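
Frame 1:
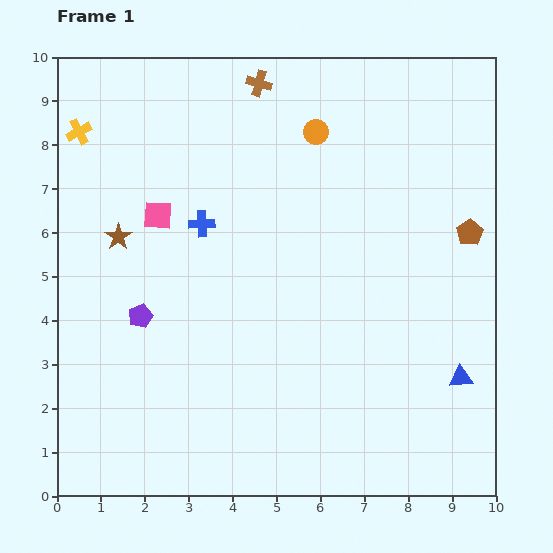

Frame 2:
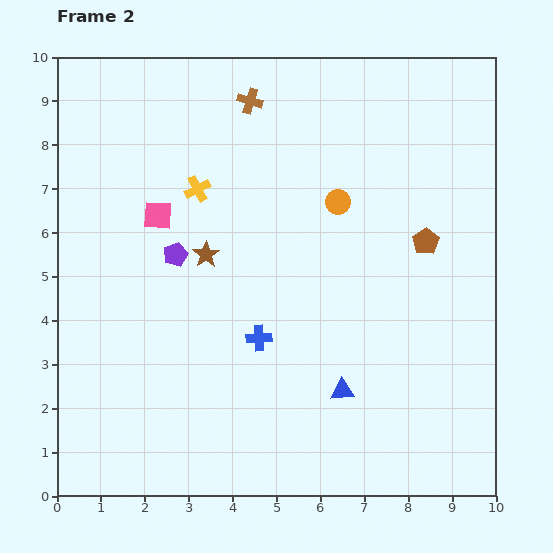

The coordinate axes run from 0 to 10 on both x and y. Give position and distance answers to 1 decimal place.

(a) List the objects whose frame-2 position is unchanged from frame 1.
the pink square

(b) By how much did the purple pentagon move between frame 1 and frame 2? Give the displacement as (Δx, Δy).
(0.8, 1.4)

The purple pentagon was at (1.9, 4.1) in frame 1 and (2.7, 5.5) in frame 2.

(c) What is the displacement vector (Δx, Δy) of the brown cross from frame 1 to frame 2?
(-0.2, -0.4)

The brown cross was at (4.6, 9.4) in frame 1 and (4.4, 9.0) in frame 2.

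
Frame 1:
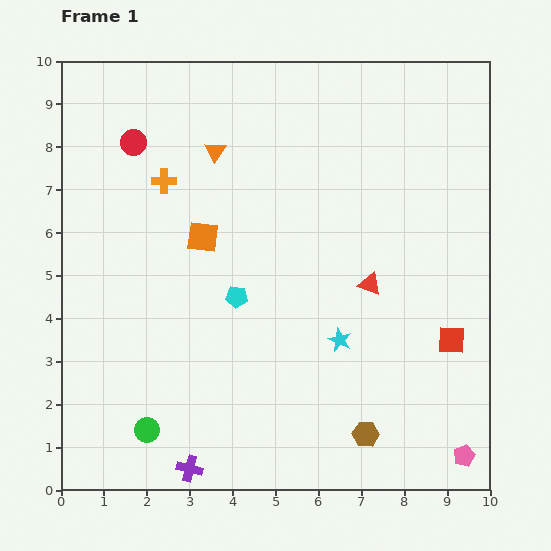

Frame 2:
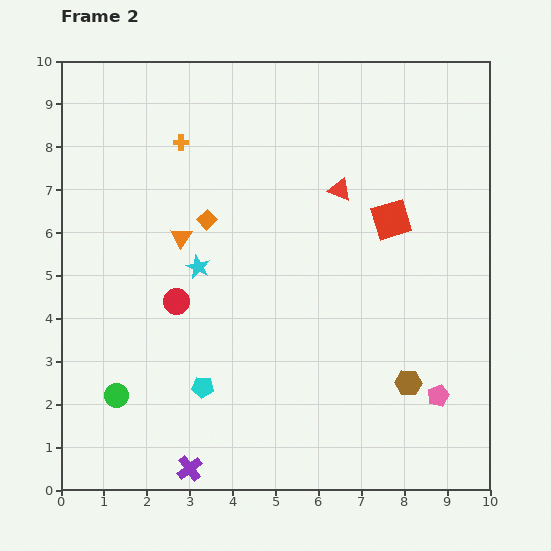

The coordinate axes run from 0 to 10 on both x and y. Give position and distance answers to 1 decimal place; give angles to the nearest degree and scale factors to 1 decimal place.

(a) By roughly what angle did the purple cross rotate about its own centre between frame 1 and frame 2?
39° clockwise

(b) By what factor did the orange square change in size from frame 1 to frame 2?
0.6×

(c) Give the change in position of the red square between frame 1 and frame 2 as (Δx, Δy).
(-1.4, 2.8)

The red square was at (9.1, 3.5) in frame 1 and (7.7, 6.3) in frame 2.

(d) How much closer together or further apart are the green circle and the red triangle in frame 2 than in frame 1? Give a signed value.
+0.9

Distance in frame 1: 6.2. Distance in frame 2: 7.1.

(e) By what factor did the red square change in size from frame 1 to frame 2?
1.4×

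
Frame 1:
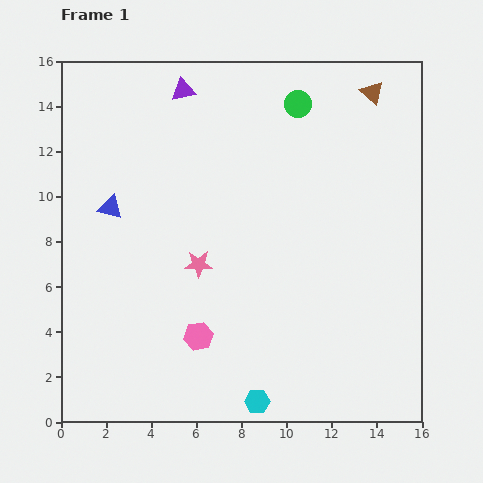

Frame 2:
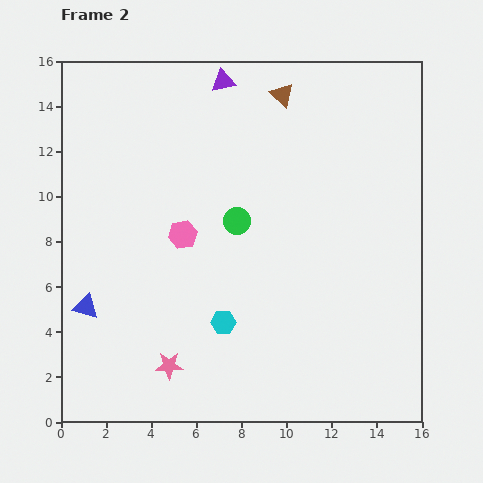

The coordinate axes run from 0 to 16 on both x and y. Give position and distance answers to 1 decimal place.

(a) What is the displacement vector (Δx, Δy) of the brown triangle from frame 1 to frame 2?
(-4.0, -0.1)

The brown triangle was at (13.8, 14.6) in frame 1 and (9.8, 14.5) in frame 2.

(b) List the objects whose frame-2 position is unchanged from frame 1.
none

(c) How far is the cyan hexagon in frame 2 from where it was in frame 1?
3.8

The cyan hexagon moved from (8.7, 0.9) to (7.2, 4.4), a distance of √(1.5² + 3.5²) ≈ 3.8.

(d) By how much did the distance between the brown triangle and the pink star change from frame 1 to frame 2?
+2.2

Distance in frame 1: 10.8. Distance in frame 2: 13.0.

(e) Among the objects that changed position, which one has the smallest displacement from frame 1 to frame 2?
the purple triangle

(moved 1.8)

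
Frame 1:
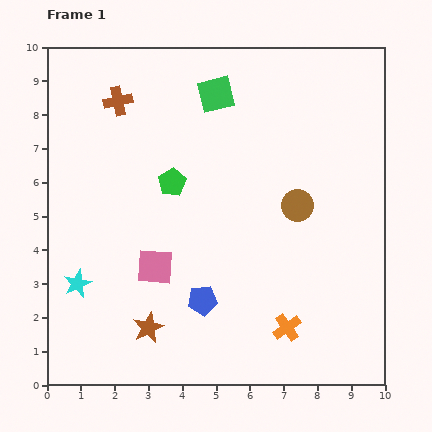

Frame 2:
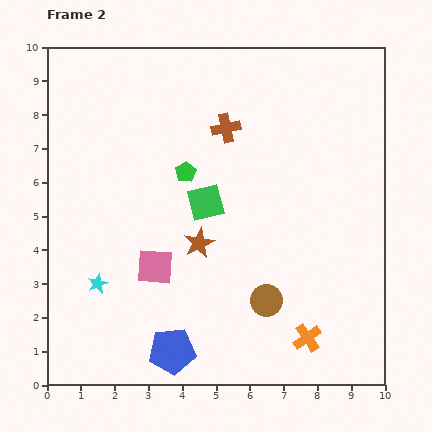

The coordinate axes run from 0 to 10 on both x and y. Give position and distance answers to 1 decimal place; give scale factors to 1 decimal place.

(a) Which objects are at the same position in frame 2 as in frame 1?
the pink square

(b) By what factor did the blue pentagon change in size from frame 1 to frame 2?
1.6×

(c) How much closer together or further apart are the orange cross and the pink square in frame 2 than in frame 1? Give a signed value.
+0.7

Distance in frame 1: 4.3. Distance in frame 2: 5.0.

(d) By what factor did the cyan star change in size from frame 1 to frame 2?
0.7×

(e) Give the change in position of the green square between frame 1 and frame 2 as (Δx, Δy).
(-0.3, -3.2)

The green square was at (5.0, 8.6) in frame 1 and (4.7, 5.4) in frame 2.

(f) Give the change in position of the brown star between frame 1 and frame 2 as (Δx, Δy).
(1.5, 2.5)

The brown star was at (3.0, 1.7) in frame 1 and (4.5, 4.2) in frame 2.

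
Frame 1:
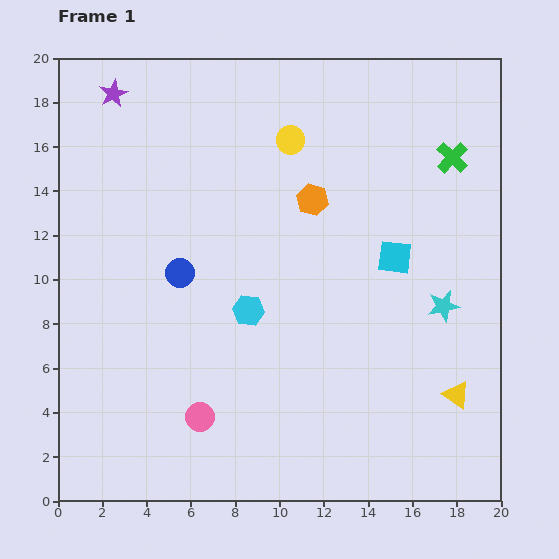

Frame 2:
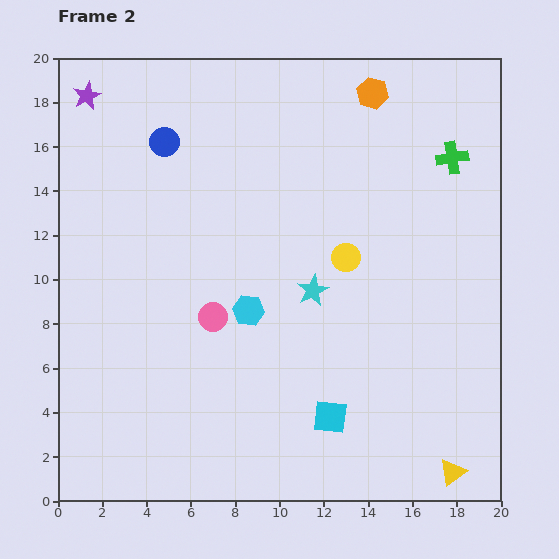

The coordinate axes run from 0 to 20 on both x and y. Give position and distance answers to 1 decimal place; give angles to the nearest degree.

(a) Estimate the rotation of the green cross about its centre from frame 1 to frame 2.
37° clockwise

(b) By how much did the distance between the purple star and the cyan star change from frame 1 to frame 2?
-4.2

Distance in frame 1: 17.7. Distance in frame 2: 13.5.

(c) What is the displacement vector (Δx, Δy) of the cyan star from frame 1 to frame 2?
(-5.9, 0.7)

The cyan star was at (17.4, 8.8) in frame 1 and (11.5, 9.5) in frame 2.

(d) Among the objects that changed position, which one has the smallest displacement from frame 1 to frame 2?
the purple star

(moved 1.2)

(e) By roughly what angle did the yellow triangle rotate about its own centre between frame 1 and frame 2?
49° clockwise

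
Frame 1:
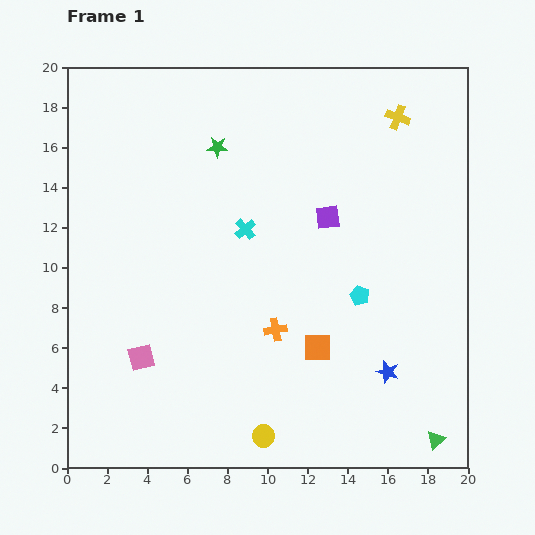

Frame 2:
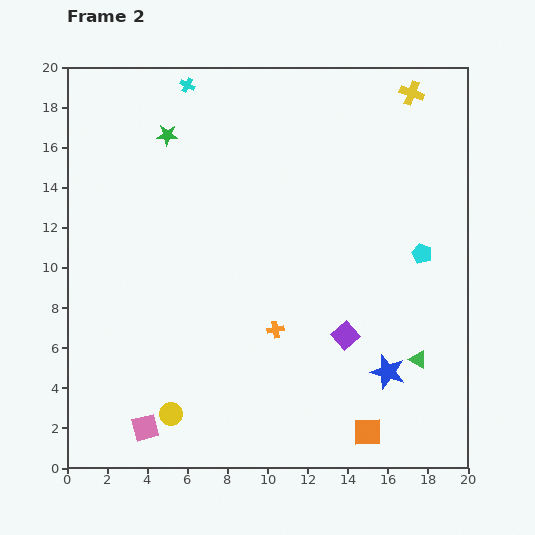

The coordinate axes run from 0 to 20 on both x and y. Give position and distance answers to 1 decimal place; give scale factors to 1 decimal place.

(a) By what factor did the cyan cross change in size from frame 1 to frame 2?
0.7×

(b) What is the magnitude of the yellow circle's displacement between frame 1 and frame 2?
4.7

The yellow circle moved from (9.8, 1.6) to (5.2, 2.7), a distance of √(4.6² + 1.1²) ≈ 4.7.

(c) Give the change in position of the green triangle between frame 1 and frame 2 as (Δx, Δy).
(-0.9, 4.0)

The green triangle was at (18.4, 1.4) in frame 1 and (17.5, 5.4) in frame 2.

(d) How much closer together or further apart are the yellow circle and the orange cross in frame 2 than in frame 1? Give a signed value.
+1.4

Distance in frame 1: 5.3. Distance in frame 2: 6.7.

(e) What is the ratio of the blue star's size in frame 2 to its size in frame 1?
1.6×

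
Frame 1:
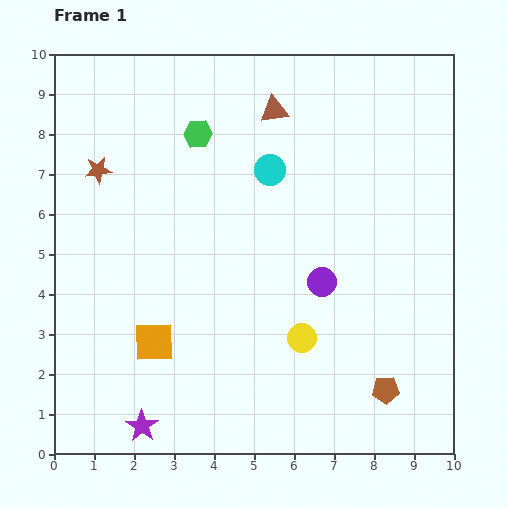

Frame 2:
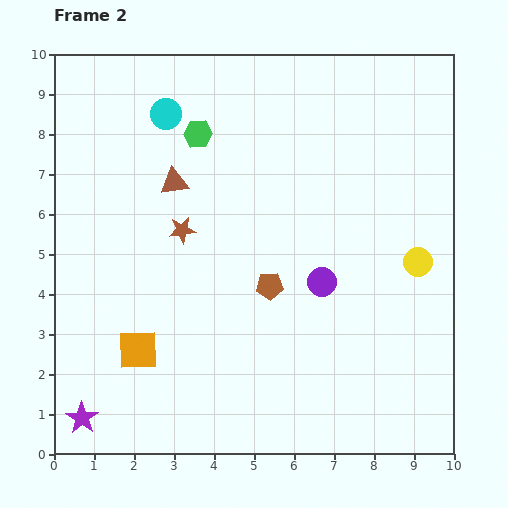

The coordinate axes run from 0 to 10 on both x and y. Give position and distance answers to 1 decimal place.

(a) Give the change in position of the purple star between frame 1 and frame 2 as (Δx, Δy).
(-1.5, 0.2)

The purple star was at (2.2, 0.7) in frame 1 and (0.7, 0.9) in frame 2.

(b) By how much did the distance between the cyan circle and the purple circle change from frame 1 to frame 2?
+2.6

Distance in frame 1: 3.1. Distance in frame 2: 5.7.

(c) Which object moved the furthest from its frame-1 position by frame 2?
the brown pentagon

(moved 3.9; next 3.5)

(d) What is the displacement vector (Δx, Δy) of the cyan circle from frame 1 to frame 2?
(-2.6, 1.4)

The cyan circle was at (5.4, 7.1) in frame 1 and (2.8, 8.5) in frame 2.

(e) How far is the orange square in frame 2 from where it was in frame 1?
0.4

The orange square moved from (2.5, 2.8) to (2.1, 2.6), a distance of √(0.4² + 0.2²) ≈ 0.4.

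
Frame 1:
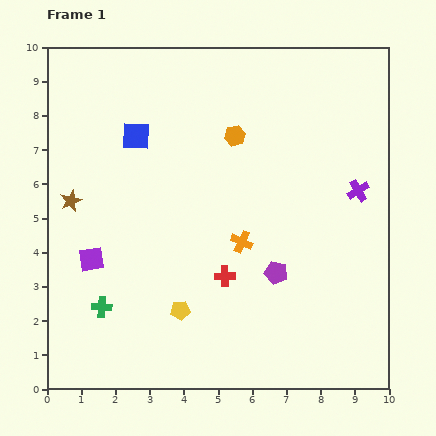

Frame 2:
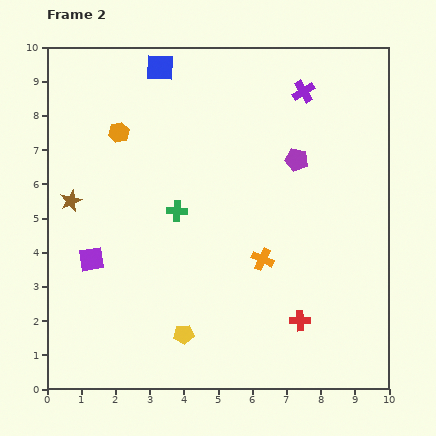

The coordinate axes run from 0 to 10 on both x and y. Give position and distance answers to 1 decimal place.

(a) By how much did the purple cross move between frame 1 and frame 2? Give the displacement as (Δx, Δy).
(-1.6, 2.9)

The purple cross was at (9.1, 5.8) in frame 1 and (7.5, 8.7) in frame 2.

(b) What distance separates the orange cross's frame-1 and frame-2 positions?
0.8

The orange cross moved from (5.7, 4.3) to (6.3, 3.8), a distance of √(0.6² + 0.5²) ≈ 0.8.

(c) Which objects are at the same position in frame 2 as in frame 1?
the brown star, the purple square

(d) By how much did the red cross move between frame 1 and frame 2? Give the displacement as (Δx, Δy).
(2.2, -1.3)

The red cross was at (5.2, 3.3) in frame 1 and (7.4, 2.0) in frame 2.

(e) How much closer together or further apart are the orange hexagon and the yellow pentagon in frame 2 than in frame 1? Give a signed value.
+0.9

Distance in frame 1: 5.3. Distance in frame 2: 6.2.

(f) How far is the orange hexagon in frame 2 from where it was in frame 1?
3.4

The orange hexagon moved from (5.5, 7.4) to (2.1, 7.5), a distance of √(3.4² + 0.1²) ≈ 3.4.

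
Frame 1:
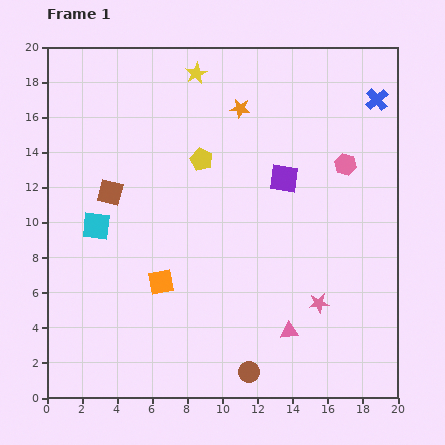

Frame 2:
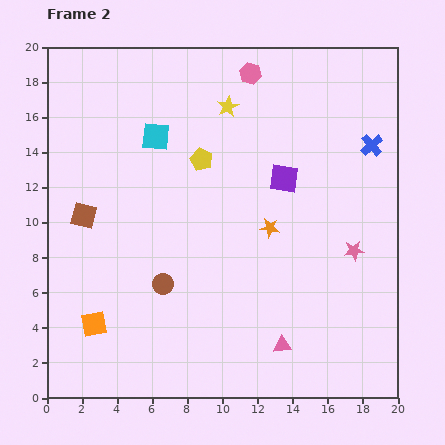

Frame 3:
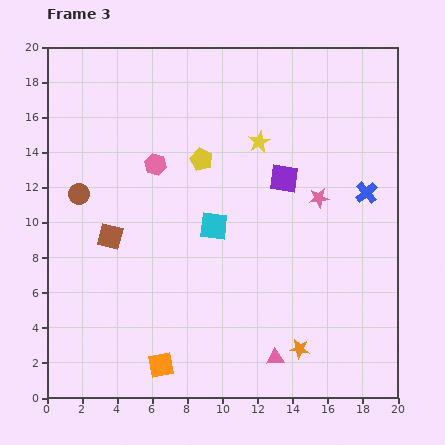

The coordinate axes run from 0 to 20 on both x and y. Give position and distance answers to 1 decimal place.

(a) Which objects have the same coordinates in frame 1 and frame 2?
the purple square, the yellow pentagon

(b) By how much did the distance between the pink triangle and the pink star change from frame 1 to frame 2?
+4.5

Distance in frame 1: 2.3. Distance in frame 2: 6.8.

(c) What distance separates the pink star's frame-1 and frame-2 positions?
3.6

The pink star moved from (15.5, 5.4) to (17.5, 8.4), a distance of √(2.0² + 3.0²) ≈ 3.6.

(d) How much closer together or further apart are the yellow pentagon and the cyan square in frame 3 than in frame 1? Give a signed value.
-3.2

Distance in frame 1: 7.1. Distance in frame 3: 3.9.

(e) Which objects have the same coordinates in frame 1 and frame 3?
the purple square, the yellow pentagon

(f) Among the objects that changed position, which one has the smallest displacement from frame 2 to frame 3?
the pink triangle

(moved 0.8)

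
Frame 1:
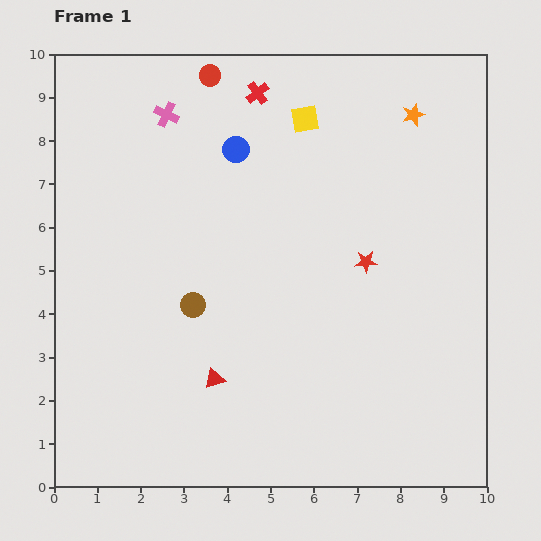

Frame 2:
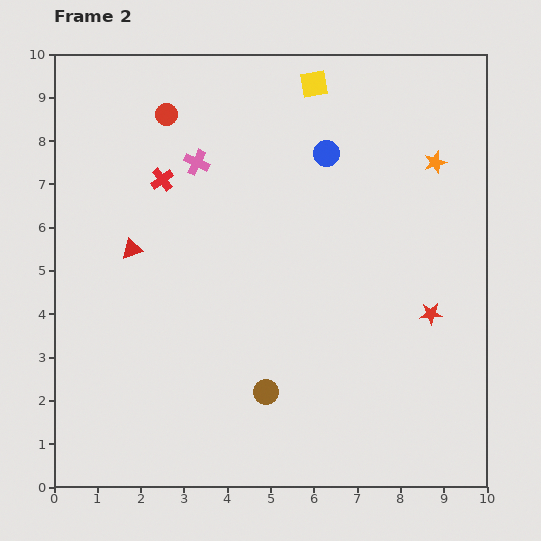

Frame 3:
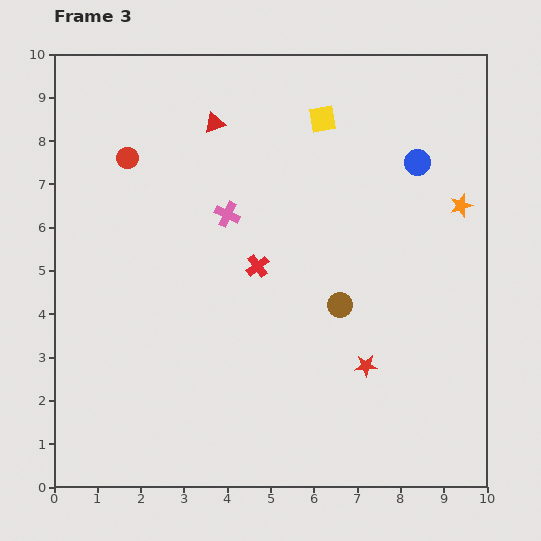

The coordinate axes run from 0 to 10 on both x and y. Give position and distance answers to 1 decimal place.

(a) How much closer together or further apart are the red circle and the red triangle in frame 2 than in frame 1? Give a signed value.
-3.8

Distance in frame 1: 7.0. Distance in frame 2: 3.2.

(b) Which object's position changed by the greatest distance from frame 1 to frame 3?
the red triangle

(moved 5.9; next 4.2)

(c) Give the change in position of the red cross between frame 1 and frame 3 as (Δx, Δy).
(0.0, -4.0)

The red cross was at (4.7, 9.1) in frame 1 and (4.7, 5.1) in frame 3.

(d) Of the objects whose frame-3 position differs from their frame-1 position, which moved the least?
the yellow square

(moved 0.4)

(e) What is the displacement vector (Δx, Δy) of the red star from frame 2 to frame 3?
(-1.5, -1.2)

The red star was at (8.7, 4.0) in frame 2 and (7.2, 2.8) in frame 3.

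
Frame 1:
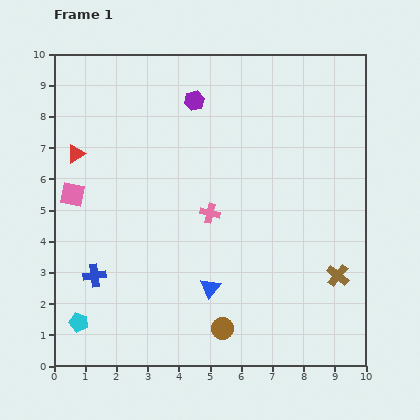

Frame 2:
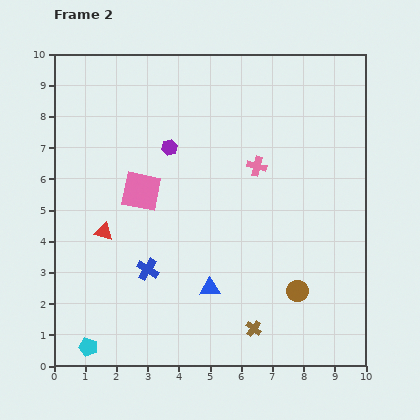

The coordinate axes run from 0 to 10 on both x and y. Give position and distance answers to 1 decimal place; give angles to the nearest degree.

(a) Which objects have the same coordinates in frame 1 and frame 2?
the blue triangle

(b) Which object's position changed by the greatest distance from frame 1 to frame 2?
the brown cross

(moved 3.2; next 2.7)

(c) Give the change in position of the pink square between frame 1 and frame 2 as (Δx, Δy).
(2.2, 0.1)

The pink square was at (0.6, 5.5) in frame 1 and (2.8, 5.6) in frame 2.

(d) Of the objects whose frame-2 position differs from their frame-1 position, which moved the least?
the cyan pentagon

(moved 0.9)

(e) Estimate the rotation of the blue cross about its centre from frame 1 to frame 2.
37° clockwise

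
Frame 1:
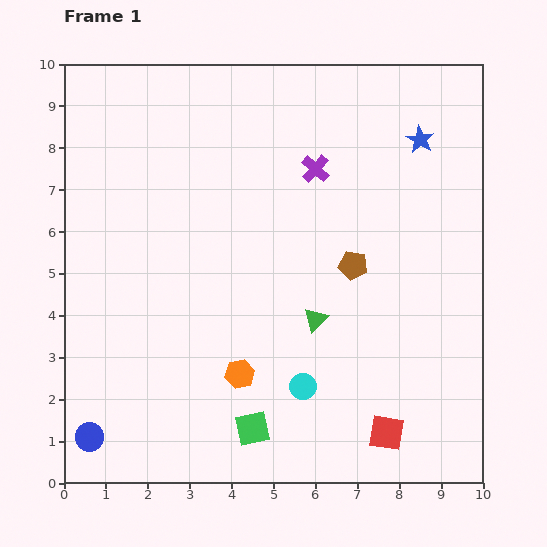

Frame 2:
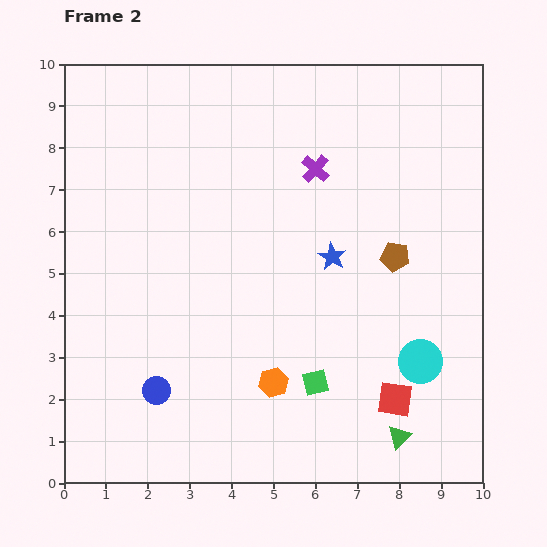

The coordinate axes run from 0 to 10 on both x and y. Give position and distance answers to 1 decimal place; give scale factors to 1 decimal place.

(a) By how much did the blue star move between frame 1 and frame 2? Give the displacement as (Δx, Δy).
(-2.1, -2.8)

The blue star was at (8.5, 8.2) in frame 1 and (6.4, 5.4) in frame 2.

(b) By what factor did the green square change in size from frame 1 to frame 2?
0.8×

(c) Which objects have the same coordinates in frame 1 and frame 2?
the purple cross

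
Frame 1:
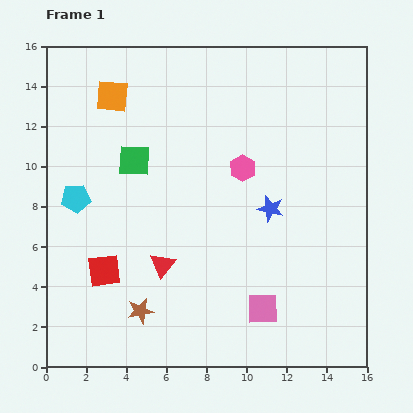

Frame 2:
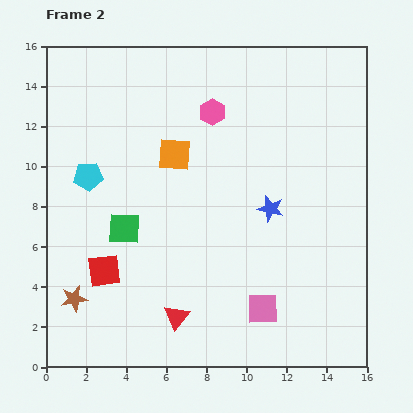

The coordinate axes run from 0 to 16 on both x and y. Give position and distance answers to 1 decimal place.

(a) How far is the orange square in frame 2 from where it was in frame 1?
4.2

The orange square moved from (3.3, 13.5) to (6.4, 10.6), a distance of √(3.1² + 2.9²) ≈ 4.2.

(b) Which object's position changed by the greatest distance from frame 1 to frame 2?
the orange square

(moved 4.2; next 3.4)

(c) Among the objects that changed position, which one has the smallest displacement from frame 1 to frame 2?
the cyan pentagon

(moved 1.3)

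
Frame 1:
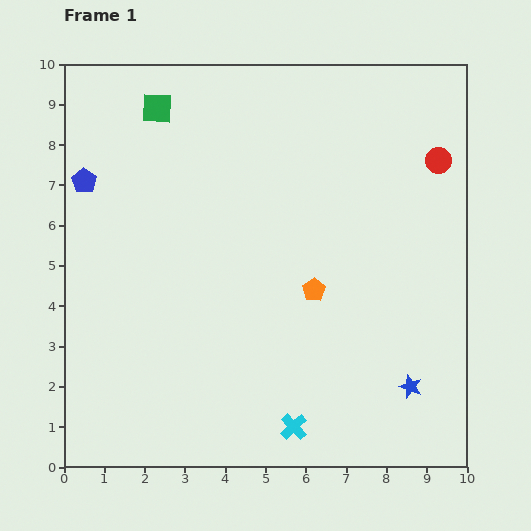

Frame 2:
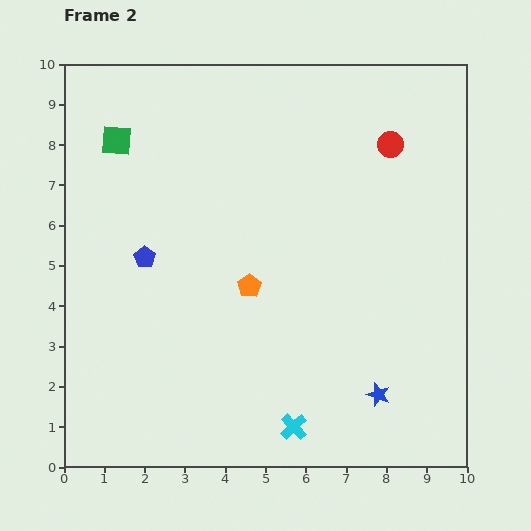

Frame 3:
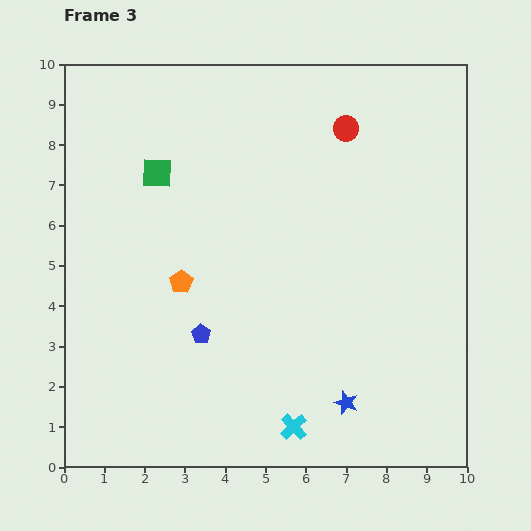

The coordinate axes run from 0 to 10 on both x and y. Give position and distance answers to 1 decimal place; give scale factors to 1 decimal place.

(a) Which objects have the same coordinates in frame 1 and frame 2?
the cyan cross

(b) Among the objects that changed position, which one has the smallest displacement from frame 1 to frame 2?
the blue star

(moved 0.8)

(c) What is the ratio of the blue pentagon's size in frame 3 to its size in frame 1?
0.8×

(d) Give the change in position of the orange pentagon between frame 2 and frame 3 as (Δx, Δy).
(-1.7, 0.1)

The orange pentagon was at (4.6, 4.5) in frame 2 and (2.9, 4.6) in frame 3.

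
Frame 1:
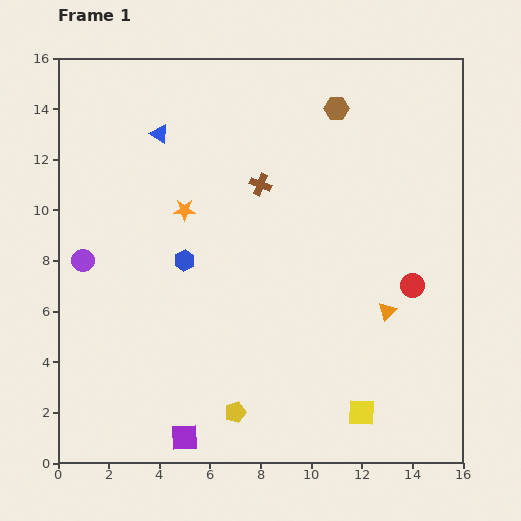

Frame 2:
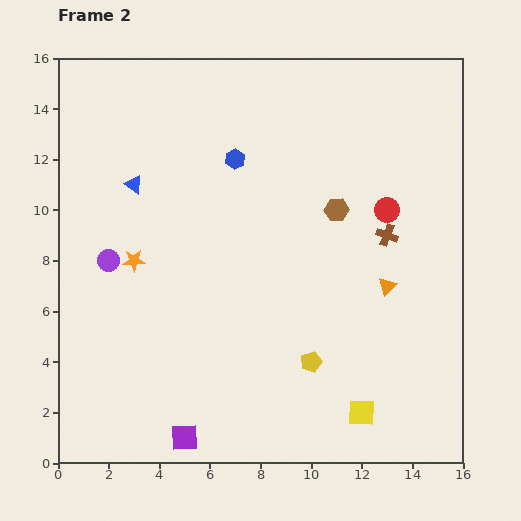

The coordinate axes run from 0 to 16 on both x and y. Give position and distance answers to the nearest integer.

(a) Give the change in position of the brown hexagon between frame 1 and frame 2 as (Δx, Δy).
(0, -4)

The brown hexagon was at (11, 14) in frame 1 and (11, 10) in frame 2.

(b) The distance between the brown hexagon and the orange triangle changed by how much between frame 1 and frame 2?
-4

Distance in frame 1: 8. Distance in frame 2: 4.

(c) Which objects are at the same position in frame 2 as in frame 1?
the yellow square, the purple square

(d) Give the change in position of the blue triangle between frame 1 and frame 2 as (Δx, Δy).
(-1, -2)

The blue triangle was at (4, 13) in frame 1 and (3, 11) in frame 2.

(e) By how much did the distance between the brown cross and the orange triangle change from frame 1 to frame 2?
-5

Distance in frame 1: 7. Distance in frame 2: 2.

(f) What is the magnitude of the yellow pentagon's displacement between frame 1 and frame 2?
4

The yellow pentagon moved from (7, 2) to (10, 4), a distance of √(3² + 2²) ≈ 4.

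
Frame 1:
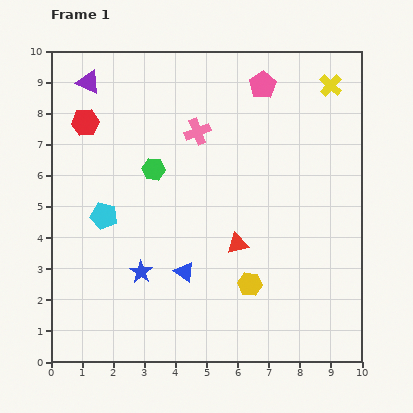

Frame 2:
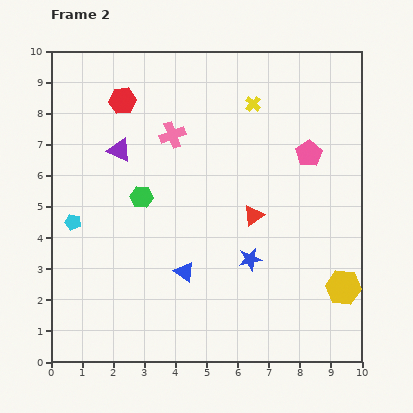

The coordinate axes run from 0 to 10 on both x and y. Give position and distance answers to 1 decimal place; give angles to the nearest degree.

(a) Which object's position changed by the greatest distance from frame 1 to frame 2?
the blue star

(moved 3.5; next 3.0)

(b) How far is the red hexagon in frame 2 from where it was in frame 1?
1.4

The red hexagon moved from (1.1, 7.7) to (2.3, 8.4), a distance of √(1.2² + 0.7²) ≈ 1.4.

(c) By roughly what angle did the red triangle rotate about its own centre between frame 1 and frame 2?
23° counter-clockwise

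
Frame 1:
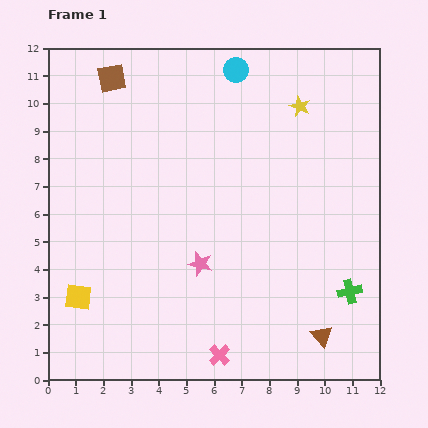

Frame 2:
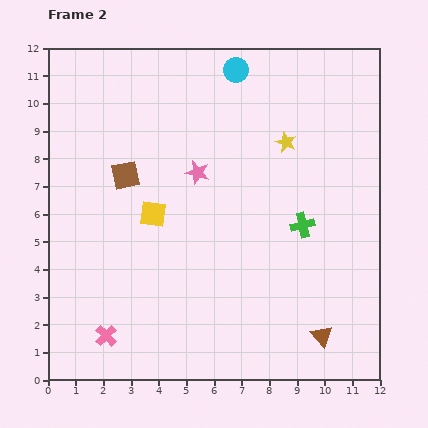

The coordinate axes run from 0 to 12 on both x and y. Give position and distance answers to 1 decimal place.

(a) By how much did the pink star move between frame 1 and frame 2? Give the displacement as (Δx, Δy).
(-0.1, 3.3)

The pink star was at (5.5, 4.2) in frame 1 and (5.4, 7.5) in frame 2.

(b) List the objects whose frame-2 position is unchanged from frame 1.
the brown triangle, the cyan circle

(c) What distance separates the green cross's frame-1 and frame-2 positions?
2.9

The green cross moved from (10.9, 3.2) to (9.2, 5.6), a distance of √(1.7² + 2.4²) ≈ 2.9.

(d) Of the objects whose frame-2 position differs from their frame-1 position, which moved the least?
the yellow star

(moved 1.4)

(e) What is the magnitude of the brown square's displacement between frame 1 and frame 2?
3.5

The brown square moved from (2.3, 10.9) to (2.8, 7.4), a distance of √(0.5² + 3.5²) ≈ 3.5.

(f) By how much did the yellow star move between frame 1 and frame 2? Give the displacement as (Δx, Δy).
(-0.5, -1.3)

The yellow star was at (9.1, 9.9) in frame 1 and (8.6, 8.6) in frame 2.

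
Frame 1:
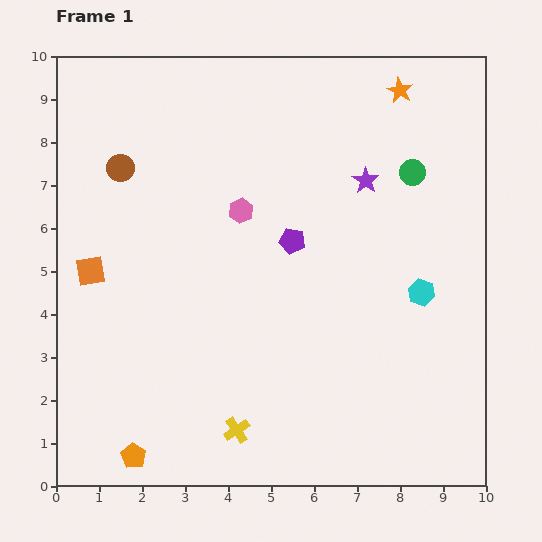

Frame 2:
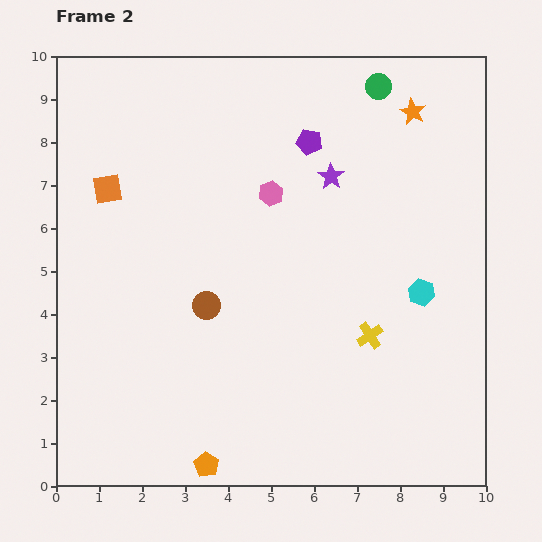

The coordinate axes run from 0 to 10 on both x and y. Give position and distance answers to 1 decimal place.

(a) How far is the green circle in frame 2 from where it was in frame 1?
2.2

The green circle moved from (8.3, 7.3) to (7.5, 9.3), a distance of √(0.8² + 2.0²) ≈ 2.2.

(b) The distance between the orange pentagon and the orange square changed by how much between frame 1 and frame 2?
+2.4

Distance in frame 1: 4.4. Distance in frame 2: 6.8.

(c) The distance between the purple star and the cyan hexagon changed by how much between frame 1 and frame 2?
+0.5

Distance in frame 1: 2.9. Distance in frame 2: 3.4.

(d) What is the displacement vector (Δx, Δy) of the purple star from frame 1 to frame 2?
(-0.8, 0.1)

The purple star was at (7.2, 7.1) in frame 1 and (6.4, 7.2) in frame 2.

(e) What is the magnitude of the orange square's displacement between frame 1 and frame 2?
1.9

The orange square moved from (0.8, 5.0) to (1.2, 6.9), a distance of √(0.4² + 1.9²) ≈ 1.9.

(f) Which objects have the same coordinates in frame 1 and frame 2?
the cyan hexagon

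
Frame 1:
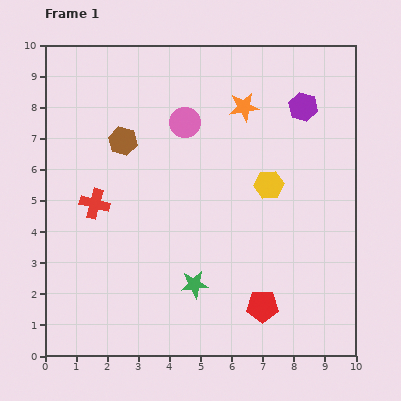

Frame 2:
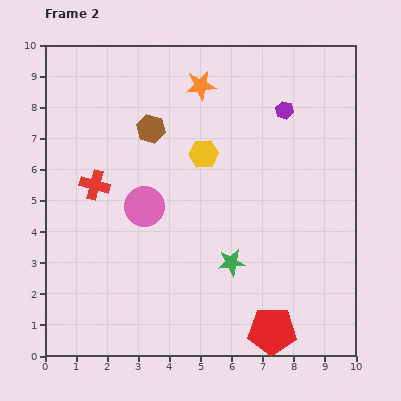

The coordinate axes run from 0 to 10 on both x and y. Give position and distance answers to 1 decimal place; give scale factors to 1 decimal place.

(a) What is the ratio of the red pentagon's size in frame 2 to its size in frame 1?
1.5×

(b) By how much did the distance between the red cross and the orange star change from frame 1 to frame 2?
-1.0

Distance in frame 1: 5.7. Distance in frame 2: 4.7.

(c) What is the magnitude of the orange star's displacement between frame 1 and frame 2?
1.6

The orange star moved from (6.4, 8.0) to (5.0, 8.7), a distance of √(1.4² + 0.7²) ≈ 1.6.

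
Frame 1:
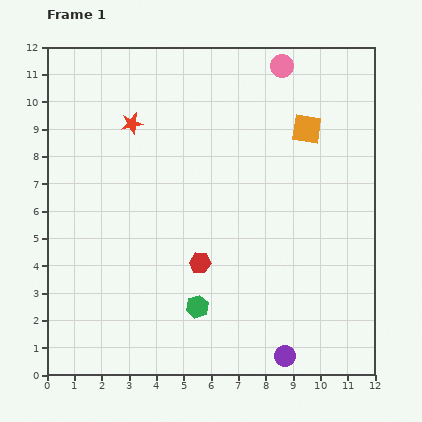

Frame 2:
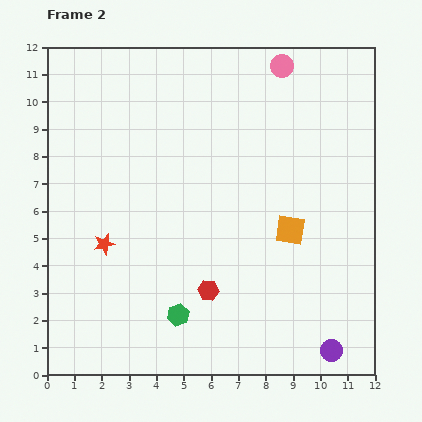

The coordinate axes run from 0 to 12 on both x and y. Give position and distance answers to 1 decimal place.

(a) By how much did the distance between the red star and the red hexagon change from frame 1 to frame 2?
-1.5

Distance in frame 1: 5.7. Distance in frame 2: 4.2.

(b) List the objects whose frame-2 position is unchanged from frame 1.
the pink circle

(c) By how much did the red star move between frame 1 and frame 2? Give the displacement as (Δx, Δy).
(-1.0, -4.4)

The red star was at (3.1, 9.2) in frame 1 and (2.1, 4.8) in frame 2.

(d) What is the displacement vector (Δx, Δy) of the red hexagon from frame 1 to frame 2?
(0.3, -1.0)

The red hexagon was at (5.6, 4.1) in frame 1 and (5.9, 3.1) in frame 2.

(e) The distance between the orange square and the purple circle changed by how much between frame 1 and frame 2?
-3.7

Distance in frame 1: 8.3. Distance in frame 2: 4.6.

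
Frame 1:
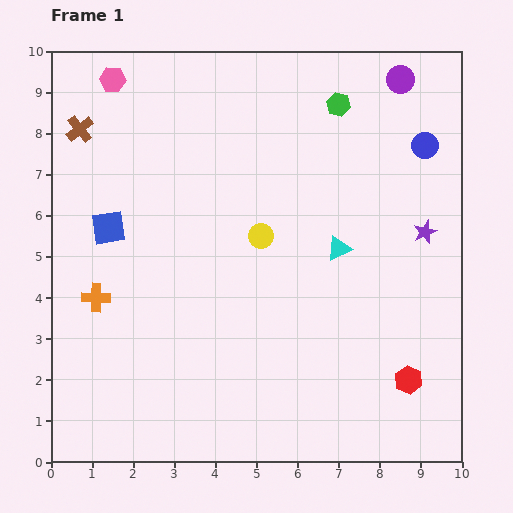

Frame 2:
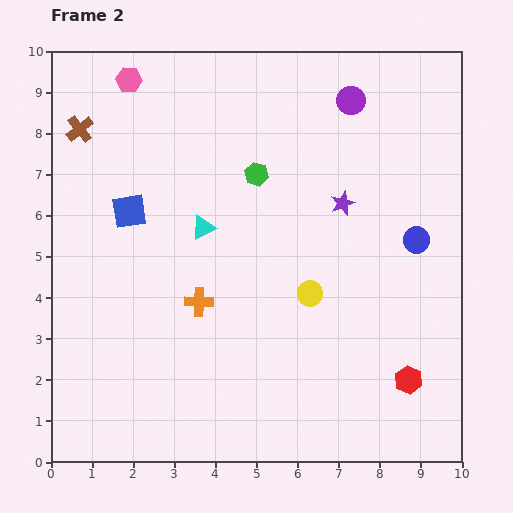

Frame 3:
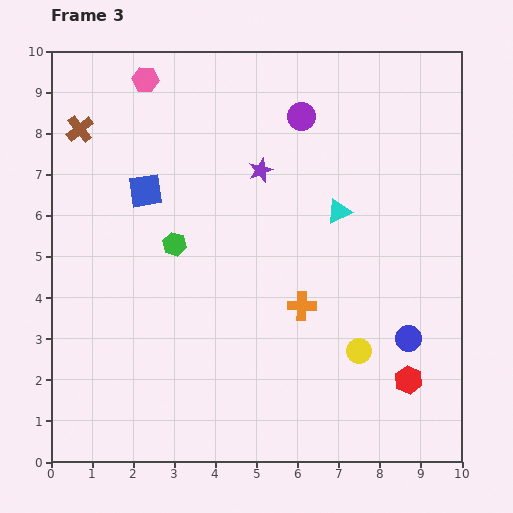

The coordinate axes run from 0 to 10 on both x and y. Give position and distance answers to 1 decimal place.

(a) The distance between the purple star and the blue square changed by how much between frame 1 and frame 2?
-2.5

Distance in frame 1: 7.7. Distance in frame 2: 5.2.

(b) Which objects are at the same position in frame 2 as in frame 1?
the red hexagon, the brown cross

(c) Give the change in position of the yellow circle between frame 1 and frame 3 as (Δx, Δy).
(2.4, -2.8)

The yellow circle was at (5.1, 5.5) in frame 1 and (7.5, 2.7) in frame 3.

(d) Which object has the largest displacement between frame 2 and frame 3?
the cyan triangle

(moved 3.3; next 2.6)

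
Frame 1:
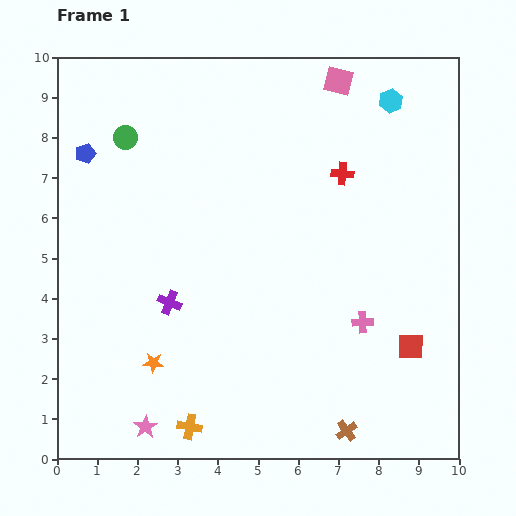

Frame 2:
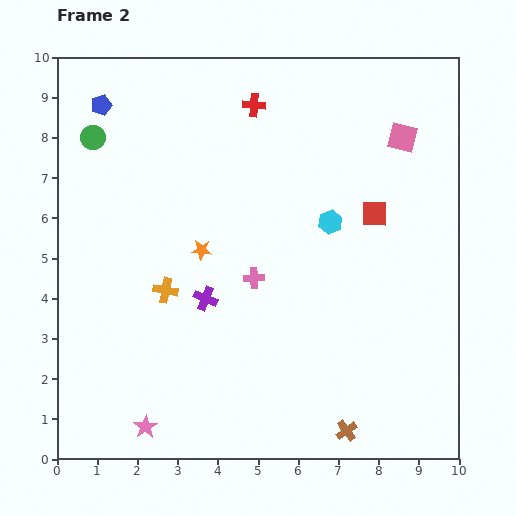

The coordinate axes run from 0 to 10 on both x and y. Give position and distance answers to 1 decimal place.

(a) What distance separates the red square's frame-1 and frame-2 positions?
3.4

The red square moved from (8.8, 2.8) to (7.9, 6.1), a distance of √(0.9² + 3.3²) ≈ 3.4.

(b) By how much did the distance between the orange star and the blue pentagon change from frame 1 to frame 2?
-1.1

Distance in frame 1: 5.5. Distance in frame 2: 4.4.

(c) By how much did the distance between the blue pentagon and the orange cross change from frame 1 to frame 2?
-2.4

Distance in frame 1: 7.3. Distance in frame 2: 4.9.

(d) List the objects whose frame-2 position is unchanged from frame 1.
the pink star, the brown cross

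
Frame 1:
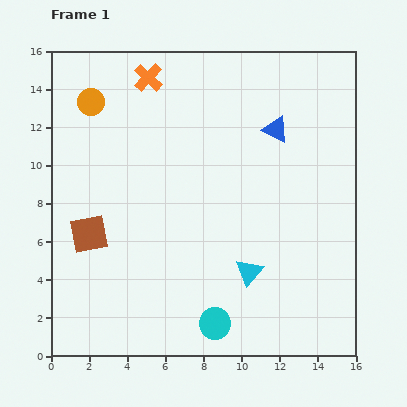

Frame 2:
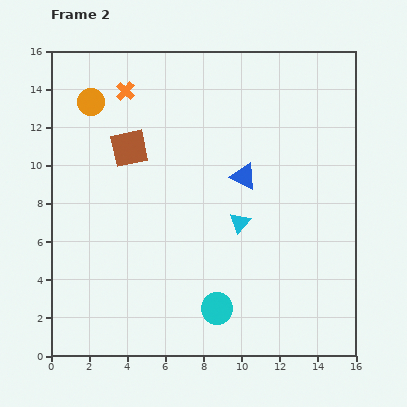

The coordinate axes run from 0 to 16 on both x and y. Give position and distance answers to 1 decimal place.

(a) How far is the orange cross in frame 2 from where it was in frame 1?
1.4

The orange cross moved from (5.1, 14.6) to (3.9, 13.9), a distance of √(1.2² + 0.7²) ≈ 1.4.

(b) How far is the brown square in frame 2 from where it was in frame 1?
5.0

The brown square moved from (2.0, 6.4) to (4.1, 10.9), a distance of √(2.1² + 4.5²) ≈ 5.0.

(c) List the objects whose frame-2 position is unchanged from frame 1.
the orange circle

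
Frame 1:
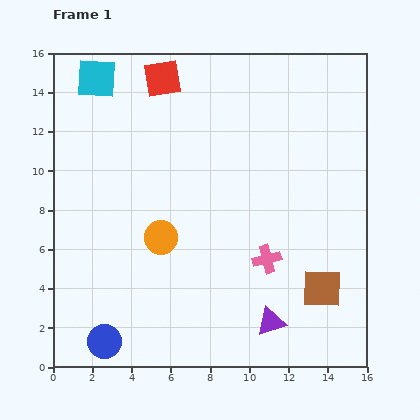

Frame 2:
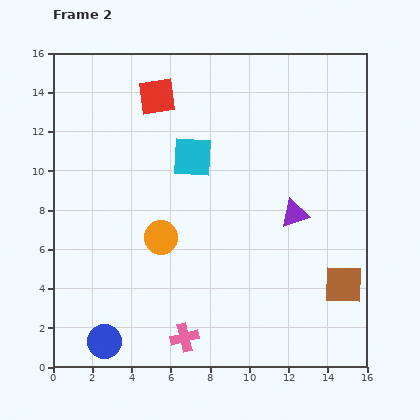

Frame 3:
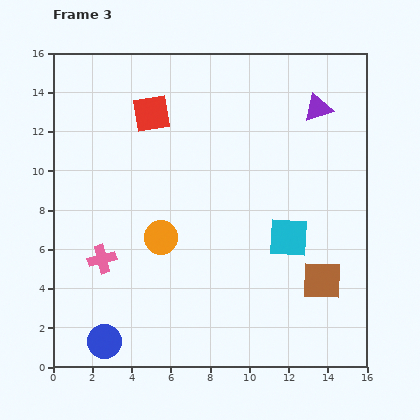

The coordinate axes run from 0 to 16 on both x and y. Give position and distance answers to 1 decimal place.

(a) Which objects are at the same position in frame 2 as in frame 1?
the orange circle, the blue circle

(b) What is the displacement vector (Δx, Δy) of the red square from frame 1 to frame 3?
(-0.6, -1.8)

The red square was at (5.6, 14.7) in frame 1 and (5.0, 12.9) in frame 3.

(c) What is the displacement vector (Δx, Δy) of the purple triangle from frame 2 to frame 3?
(1.2, 5.4)

The purple triangle was at (12.3, 7.8) in frame 2 and (13.5, 13.2) in frame 3.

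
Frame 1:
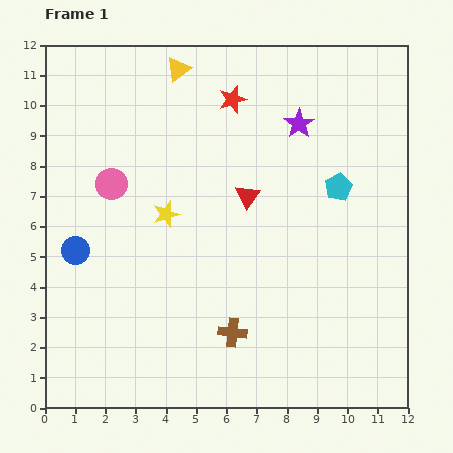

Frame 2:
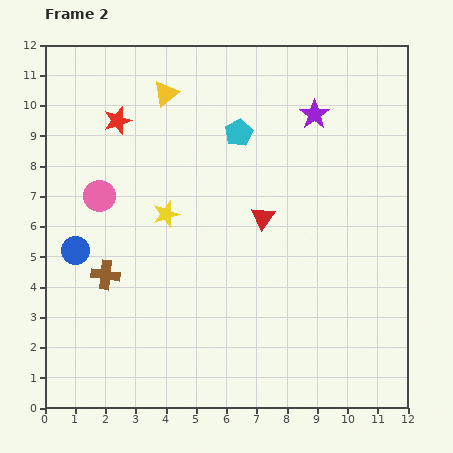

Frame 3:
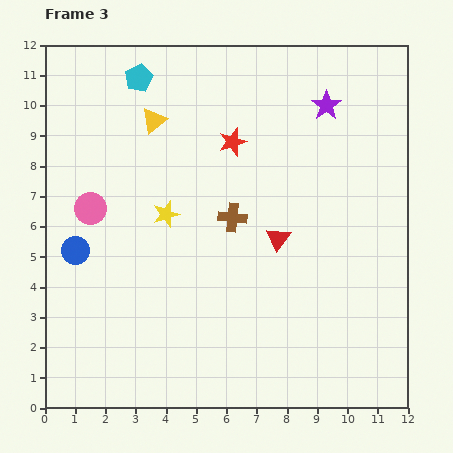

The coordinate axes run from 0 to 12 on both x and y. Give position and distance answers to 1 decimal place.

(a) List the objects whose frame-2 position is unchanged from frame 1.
the yellow star, the blue circle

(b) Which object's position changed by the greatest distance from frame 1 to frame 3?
the cyan pentagon

(moved 7.5; next 3.8)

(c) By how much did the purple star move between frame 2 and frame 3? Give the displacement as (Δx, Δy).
(0.4, 0.3)

The purple star was at (8.9, 9.7) in frame 2 and (9.3, 10.0) in frame 3.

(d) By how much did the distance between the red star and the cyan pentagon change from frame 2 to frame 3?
-0.3

Distance in frame 2: 4.0. Distance in frame 3: 3.7.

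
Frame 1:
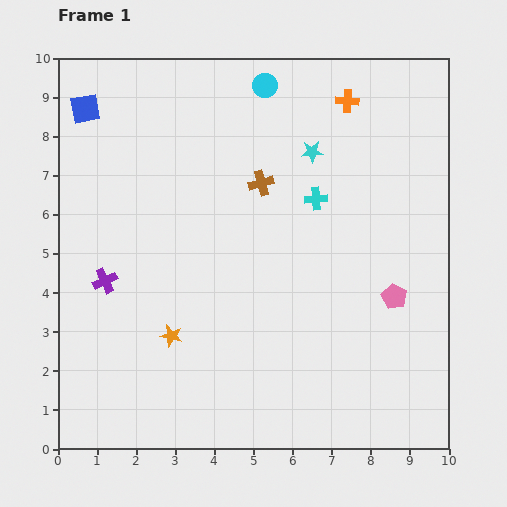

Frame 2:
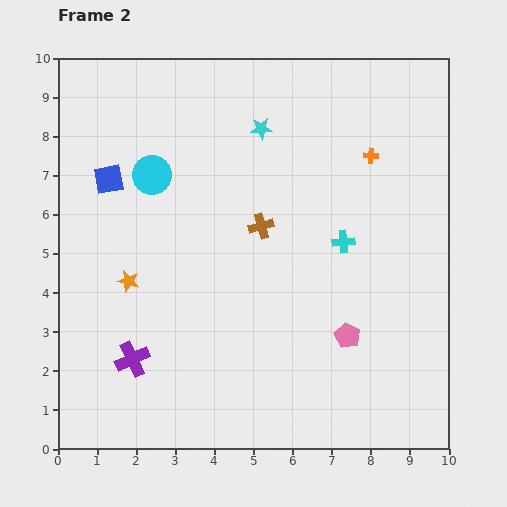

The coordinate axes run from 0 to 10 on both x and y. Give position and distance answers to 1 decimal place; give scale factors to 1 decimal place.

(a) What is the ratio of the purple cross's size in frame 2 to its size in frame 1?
1.4×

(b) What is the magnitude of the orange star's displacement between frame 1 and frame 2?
1.8

The orange star moved from (2.9, 2.9) to (1.8, 4.3), a distance of √(1.1² + 1.4²) ≈ 1.8.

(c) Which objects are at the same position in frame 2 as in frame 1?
none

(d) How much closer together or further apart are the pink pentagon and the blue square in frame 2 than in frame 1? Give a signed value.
-1.9

Distance in frame 1: 9.2. Distance in frame 2: 7.3.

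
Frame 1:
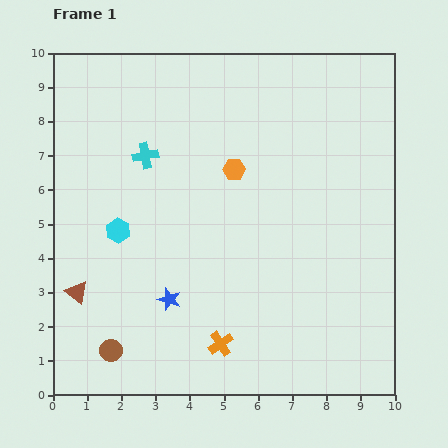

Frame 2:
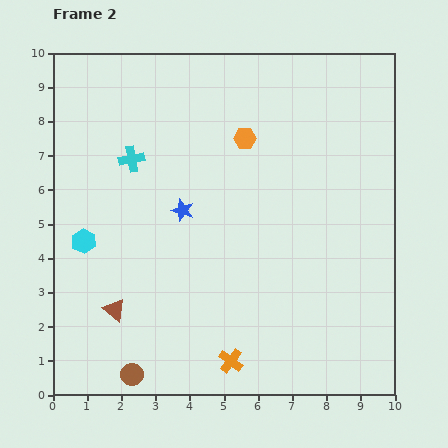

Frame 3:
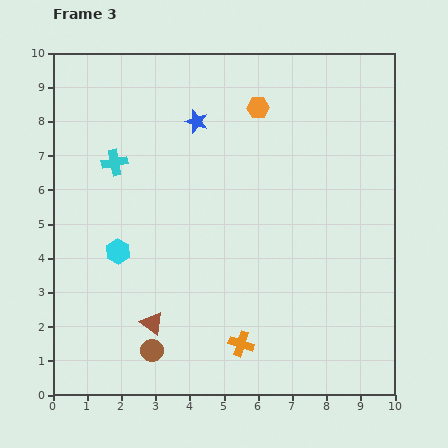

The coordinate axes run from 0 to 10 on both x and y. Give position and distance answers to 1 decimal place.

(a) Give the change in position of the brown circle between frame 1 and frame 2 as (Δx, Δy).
(0.6, -0.7)

The brown circle was at (1.7, 1.3) in frame 1 and (2.3, 0.6) in frame 2.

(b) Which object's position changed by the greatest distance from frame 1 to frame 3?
the blue star

(moved 5.3; next 2.4)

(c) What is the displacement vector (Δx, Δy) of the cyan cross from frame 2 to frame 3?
(-0.5, -0.1)

The cyan cross was at (2.3, 6.9) in frame 2 and (1.8, 6.8) in frame 3.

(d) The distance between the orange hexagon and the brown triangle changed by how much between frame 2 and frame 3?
+0.7

Distance in frame 2: 6.3. Distance in frame 3: 7.0.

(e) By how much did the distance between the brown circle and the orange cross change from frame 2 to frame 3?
-0.3

Distance in frame 2: 2.9. Distance in frame 3: 2.6.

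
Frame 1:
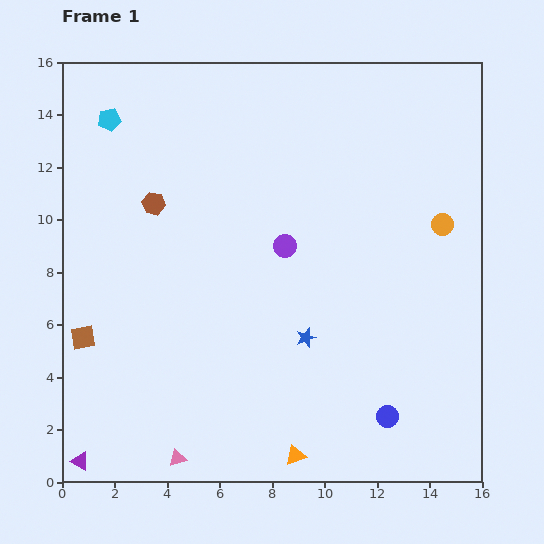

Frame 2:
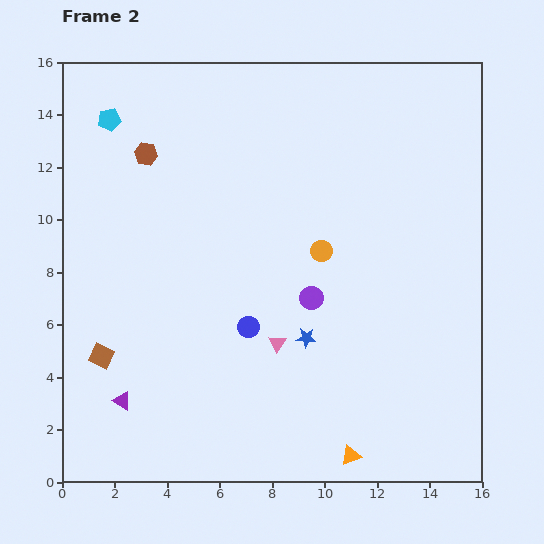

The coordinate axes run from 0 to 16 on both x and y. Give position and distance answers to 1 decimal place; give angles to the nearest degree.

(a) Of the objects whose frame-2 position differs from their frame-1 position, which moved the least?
the brown square

(moved 1.0)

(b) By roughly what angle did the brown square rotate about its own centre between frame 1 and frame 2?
35° clockwise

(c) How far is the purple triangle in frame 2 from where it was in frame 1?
2.8

The purple triangle moved from (0.7, 0.8) to (2.3, 3.1), a distance of √(1.6² + 2.3²) ≈ 2.8.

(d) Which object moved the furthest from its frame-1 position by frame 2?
the blue circle

(moved 6.3; next 5.8)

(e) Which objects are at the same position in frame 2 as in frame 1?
the cyan pentagon, the blue star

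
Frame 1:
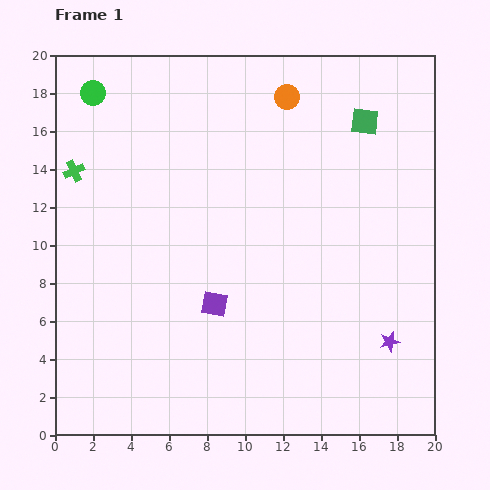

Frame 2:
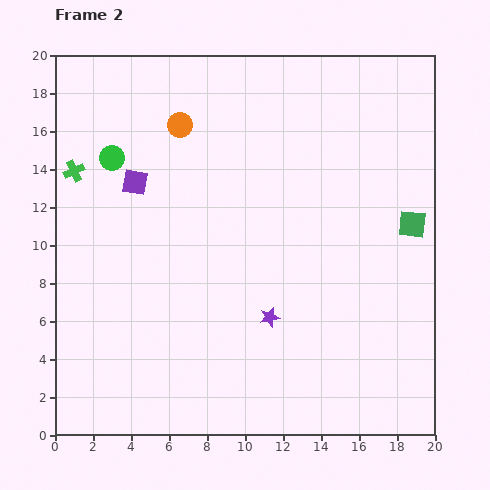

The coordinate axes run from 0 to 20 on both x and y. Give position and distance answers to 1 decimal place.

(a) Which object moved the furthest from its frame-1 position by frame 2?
the purple square

(moved 7.7; next 6.4)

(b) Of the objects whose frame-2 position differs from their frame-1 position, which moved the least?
the green circle

(moved 3.5)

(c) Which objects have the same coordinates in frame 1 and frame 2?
the green cross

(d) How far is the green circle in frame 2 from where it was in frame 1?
3.5

The green circle moved from (2.0, 18.0) to (3.0, 14.6), a distance of √(1.0² + 3.4²) ≈ 3.5.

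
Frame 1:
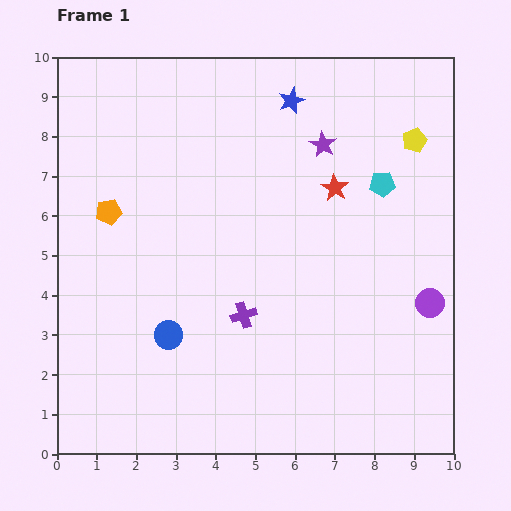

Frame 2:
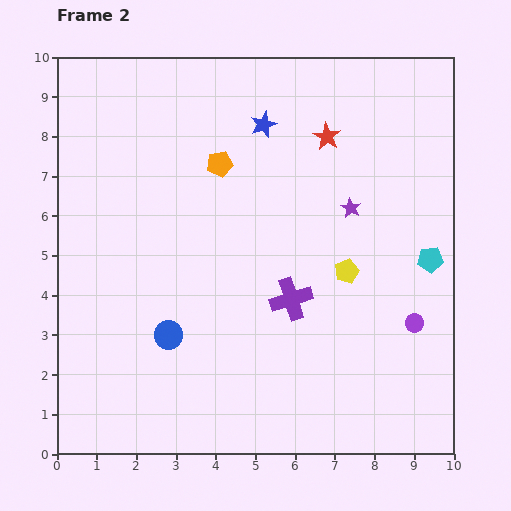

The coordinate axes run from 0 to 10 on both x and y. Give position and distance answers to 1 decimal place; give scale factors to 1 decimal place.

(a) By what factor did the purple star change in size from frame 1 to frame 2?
0.8×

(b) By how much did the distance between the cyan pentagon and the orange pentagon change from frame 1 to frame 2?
-1.1

Distance in frame 1: 6.9. Distance in frame 2: 5.8.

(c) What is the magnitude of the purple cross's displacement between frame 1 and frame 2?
1.3

The purple cross moved from (4.7, 3.5) to (5.9, 3.9), a distance of √(1.2² + 0.4²) ≈ 1.3.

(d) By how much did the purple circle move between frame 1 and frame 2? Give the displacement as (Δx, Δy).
(-0.4, -0.5)

The purple circle was at (9.4, 3.8) in frame 1 and (9.0, 3.3) in frame 2.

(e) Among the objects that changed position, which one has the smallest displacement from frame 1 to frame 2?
the purple circle

(moved 0.6)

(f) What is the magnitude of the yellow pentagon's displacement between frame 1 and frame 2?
3.7

The yellow pentagon moved from (9.0, 7.9) to (7.3, 4.6), a distance of √(1.7² + 3.3²) ≈ 3.7.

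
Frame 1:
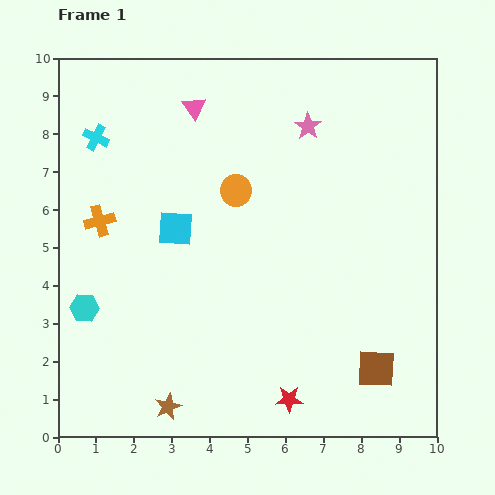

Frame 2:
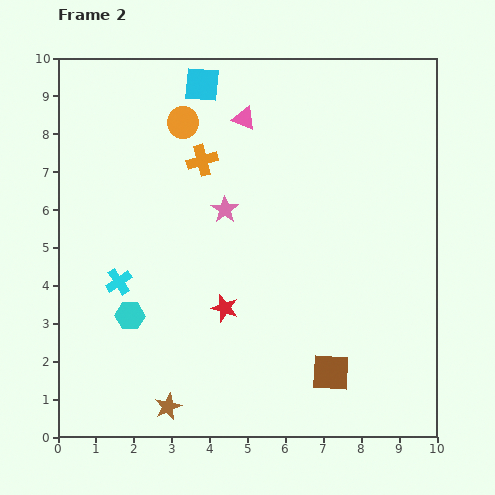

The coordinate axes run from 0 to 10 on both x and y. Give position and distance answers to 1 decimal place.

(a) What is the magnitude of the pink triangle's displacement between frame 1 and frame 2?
1.3

The pink triangle moved from (3.6, 8.7) to (4.9, 8.4), a distance of √(1.3² + 0.3²) ≈ 1.3.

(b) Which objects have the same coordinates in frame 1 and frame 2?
the brown star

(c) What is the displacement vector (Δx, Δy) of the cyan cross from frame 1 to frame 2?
(0.6, -3.8)

The cyan cross was at (1.0, 7.9) in frame 1 and (1.6, 4.1) in frame 2.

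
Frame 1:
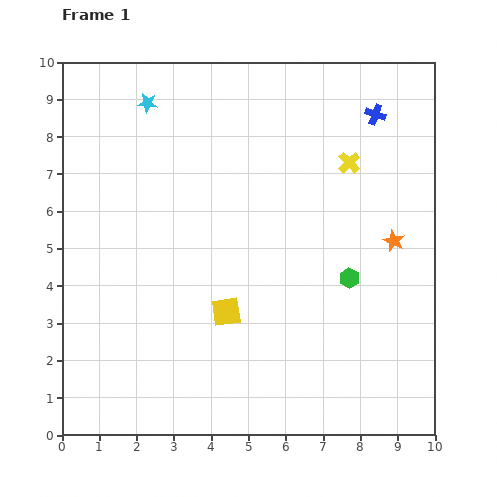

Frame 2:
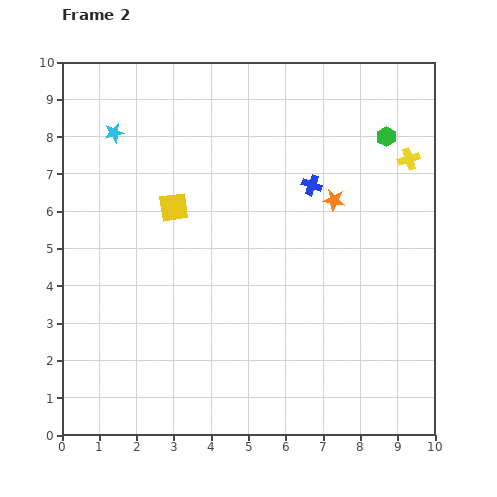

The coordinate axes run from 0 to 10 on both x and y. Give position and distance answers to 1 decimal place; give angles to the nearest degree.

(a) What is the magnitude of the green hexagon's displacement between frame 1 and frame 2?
3.9

The green hexagon moved from (7.7, 4.2) to (8.7, 8.0), a distance of √(1.0² + 3.8²) ≈ 3.9.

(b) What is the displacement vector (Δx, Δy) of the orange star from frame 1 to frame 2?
(-1.6, 1.1)

The orange star was at (8.9, 5.2) in frame 1 and (7.3, 6.3) in frame 2.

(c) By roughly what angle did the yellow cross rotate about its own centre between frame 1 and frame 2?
25° clockwise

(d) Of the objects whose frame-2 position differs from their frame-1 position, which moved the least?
the cyan star

(moved 1.2)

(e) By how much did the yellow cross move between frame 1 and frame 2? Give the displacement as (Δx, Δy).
(1.6, 0.1)

The yellow cross was at (7.7, 7.3) in frame 1 and (9.3, 7.4) in frame 2.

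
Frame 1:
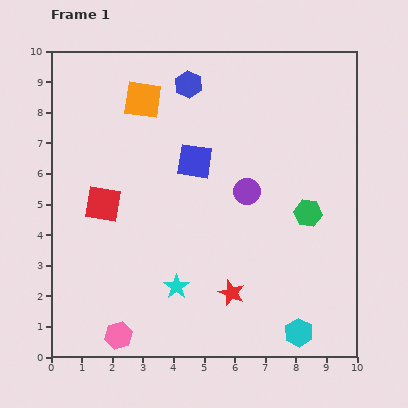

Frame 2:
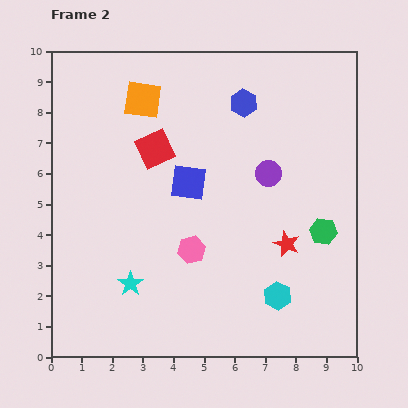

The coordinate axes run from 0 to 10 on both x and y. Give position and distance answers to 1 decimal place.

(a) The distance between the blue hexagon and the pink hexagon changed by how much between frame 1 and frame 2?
-3.4

Distance in frame 1: 8.5. Distance in frame 2: 5.1.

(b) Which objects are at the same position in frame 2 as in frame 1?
the orange square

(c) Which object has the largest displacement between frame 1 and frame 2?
the pink hexagon

(moved 3.7; next 2.5)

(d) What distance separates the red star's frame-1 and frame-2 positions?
2.4

The red star moved from (5.9, 2.1) to (7.7, 3.7), a distance of √(1.8² + 1.6²) ≈ 2.4.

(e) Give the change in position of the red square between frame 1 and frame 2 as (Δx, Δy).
(1.7, 1.8)

The red square was at (1.7, 5.0) in frame 1 and (3.4, 6.8) in frame 2.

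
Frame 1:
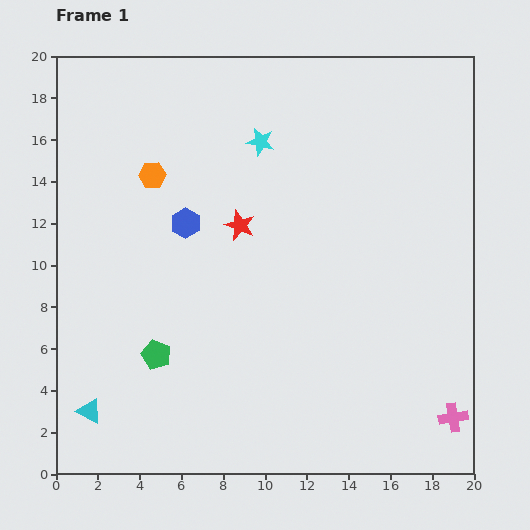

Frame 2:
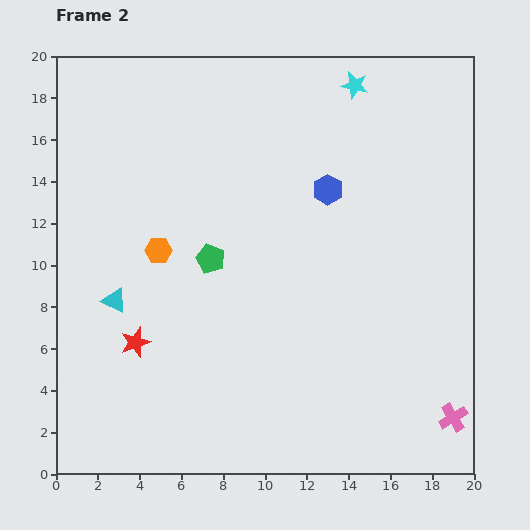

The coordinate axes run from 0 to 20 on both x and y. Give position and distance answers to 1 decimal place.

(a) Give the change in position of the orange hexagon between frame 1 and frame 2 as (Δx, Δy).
(0.3, -3.6)

The orange hexagon was at (4.6, 14.3) in frame 1 and (4.9, 10.7) in frame 2.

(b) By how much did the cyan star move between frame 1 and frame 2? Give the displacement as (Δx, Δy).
(4.5, 2.7)

The cyan star was at (9.8, 15.9) in frame 1 and (14.3, 18.6) in frame 2.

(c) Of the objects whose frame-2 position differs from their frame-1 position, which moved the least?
the orange hexagon

(moved 3.6)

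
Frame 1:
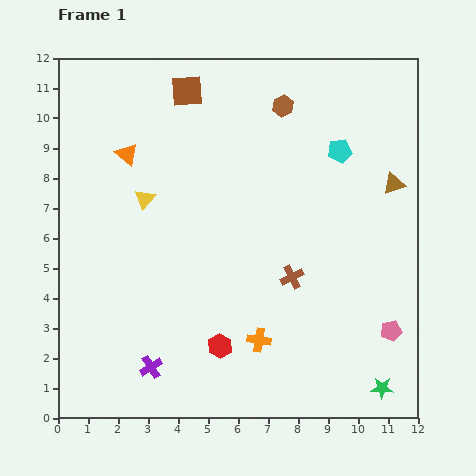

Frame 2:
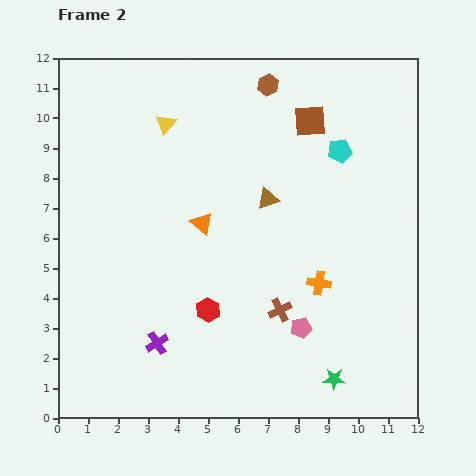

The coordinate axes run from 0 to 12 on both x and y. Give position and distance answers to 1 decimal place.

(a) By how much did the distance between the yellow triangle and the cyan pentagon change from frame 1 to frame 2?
-0.8

Distance in frame 1: 6.7. Distance in frame 2: 5.9.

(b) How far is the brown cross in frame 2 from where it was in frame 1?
1.2

The brown cross moved from (7.8, 4.7) to (7.4, 3.6), a distance of √(0.4² + 1.1²) ≈ 1.2.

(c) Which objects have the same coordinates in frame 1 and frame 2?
the cyan pentagon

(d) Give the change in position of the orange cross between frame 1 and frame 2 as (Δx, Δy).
(2.0, 1.9)

The orange cross was at (6.7, 2.6) in frame 1 and (8.7, 4.5) in frame 2.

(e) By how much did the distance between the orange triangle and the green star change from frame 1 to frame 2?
-4.7

Distance in frame 1: 11.5. Distance in frame 2: 6.8.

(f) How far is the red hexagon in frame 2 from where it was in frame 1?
1.3

The red hexagon moved from (5.4, 2.4) to (5.0, 3.6), a distance of √(0.4² + 1.2²) ≈ 1.3.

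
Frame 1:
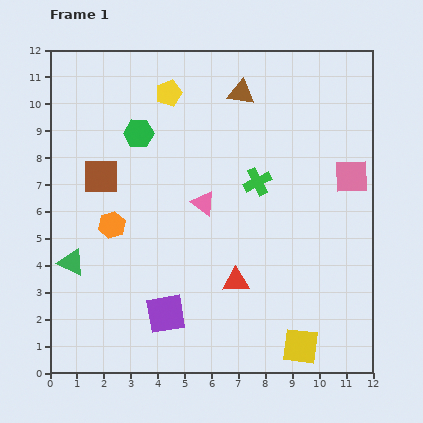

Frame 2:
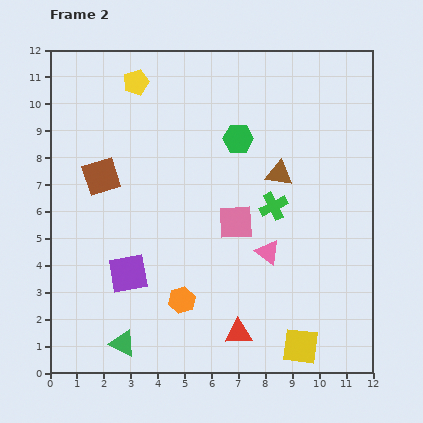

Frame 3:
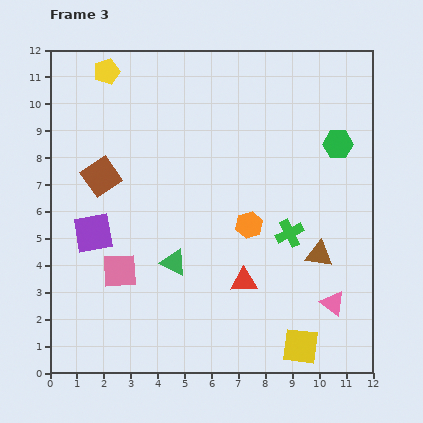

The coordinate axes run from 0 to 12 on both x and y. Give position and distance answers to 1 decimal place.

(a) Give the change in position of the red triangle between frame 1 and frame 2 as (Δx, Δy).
(0.1, -1.9)

The red triangle was at (6.9, 3.4) in frame 1 and (7.0, 1.5) in frame 2.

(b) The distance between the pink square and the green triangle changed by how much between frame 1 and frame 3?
-8.9

Distance in frame 1: 10.9. Distance in frame 3: 2.0.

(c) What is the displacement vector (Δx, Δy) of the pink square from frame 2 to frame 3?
(-4.3, -1.8)

The pink square was at (6.9, 5.6) in frame 2 and (2.6, 3.8) in frame 3.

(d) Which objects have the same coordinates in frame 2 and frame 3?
the brown square, the yellow square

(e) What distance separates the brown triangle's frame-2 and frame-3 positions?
3.4

The brown triangle moved from (8.5, 7.4) to (10.0, 4.4), a distance of √(1.5² + 3.0²) ≈ 3.4.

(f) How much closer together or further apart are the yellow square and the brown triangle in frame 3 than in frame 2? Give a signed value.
-2.9

Distance in frame 2: 6.4. Distance in frame 3: 3.5.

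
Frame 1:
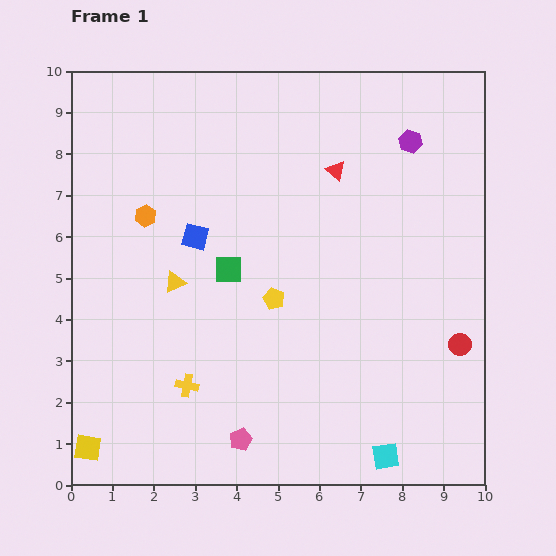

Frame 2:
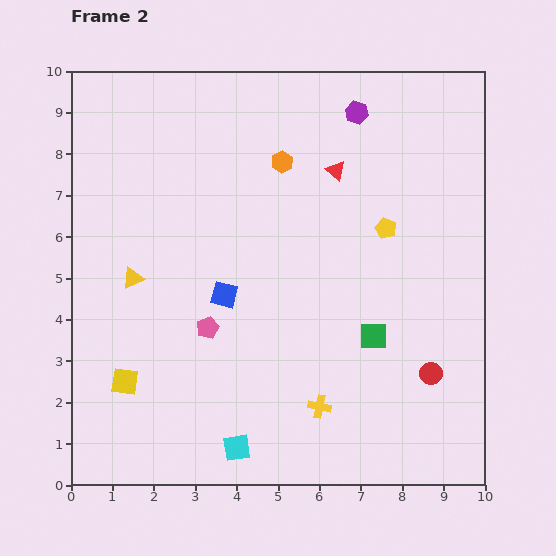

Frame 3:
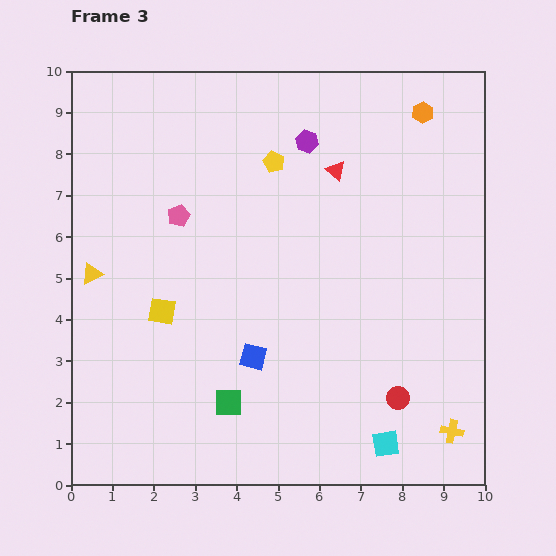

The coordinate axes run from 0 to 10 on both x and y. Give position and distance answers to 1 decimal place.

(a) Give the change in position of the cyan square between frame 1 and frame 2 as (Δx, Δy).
(-3.6, 0.2)

The cyan square was at (7.6, 0.7) in frame 1 and (4.0, 0.9) in frame 2.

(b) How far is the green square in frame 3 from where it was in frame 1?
3.2

The green square moved from (3.8, 5.2) to (3.8, 2.0), a distance of √(0.0² + 3.2²) ≈ 3.2.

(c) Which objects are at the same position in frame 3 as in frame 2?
the red triangle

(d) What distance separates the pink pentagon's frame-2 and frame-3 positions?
2.8

The pink pentagon moved from (3.3, 3.8) to (2.6, 6.5), a distance of √(0.7² + 2.7²) ≈ 2.8.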